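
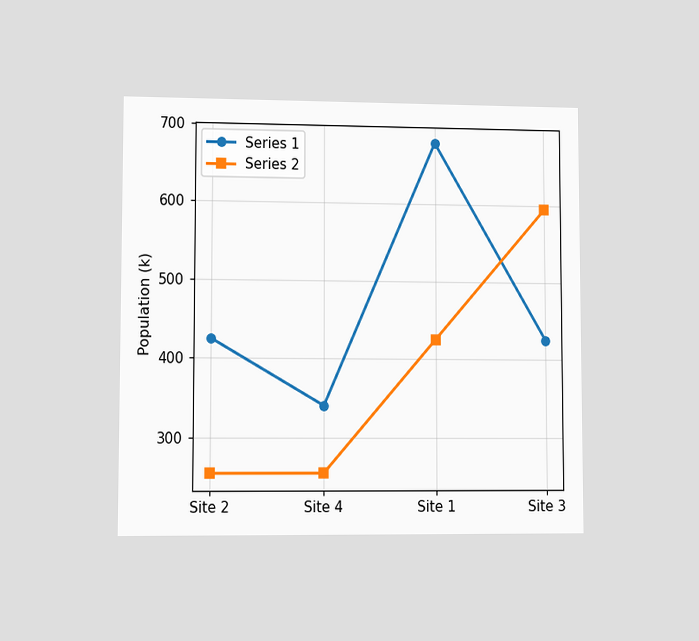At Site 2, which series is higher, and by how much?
The chart is viewed at a slight angle. At Site 2, Series 1 sits above the other line by 170k.

Series 1, by 170k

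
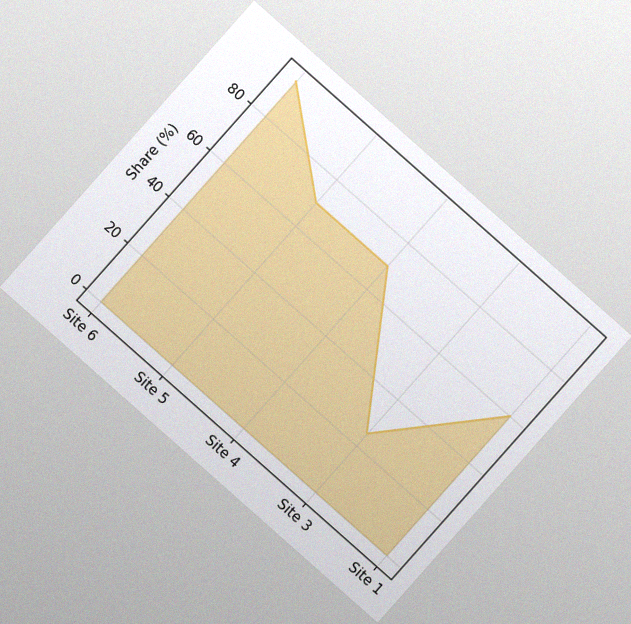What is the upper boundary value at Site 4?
The chart is tilted about 42° clockwise, with some photo noise. At Site 4 the upper boundary is at 70%.

70%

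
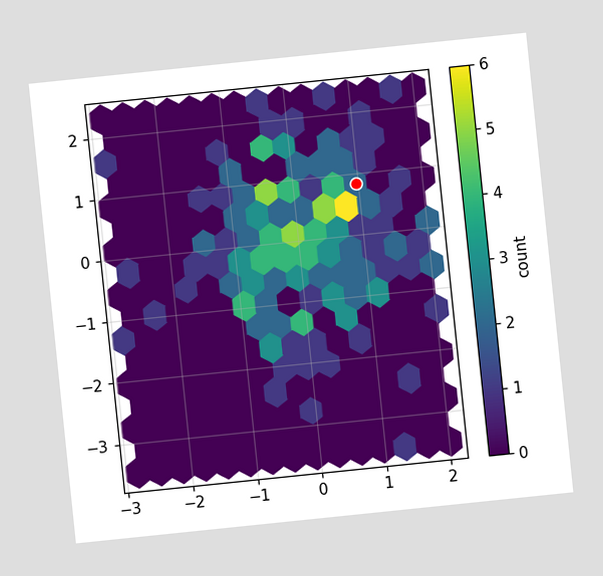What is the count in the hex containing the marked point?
The chart is tilted about 6° counter-clockwise. The marked hex reads 2 on the colorbar.

2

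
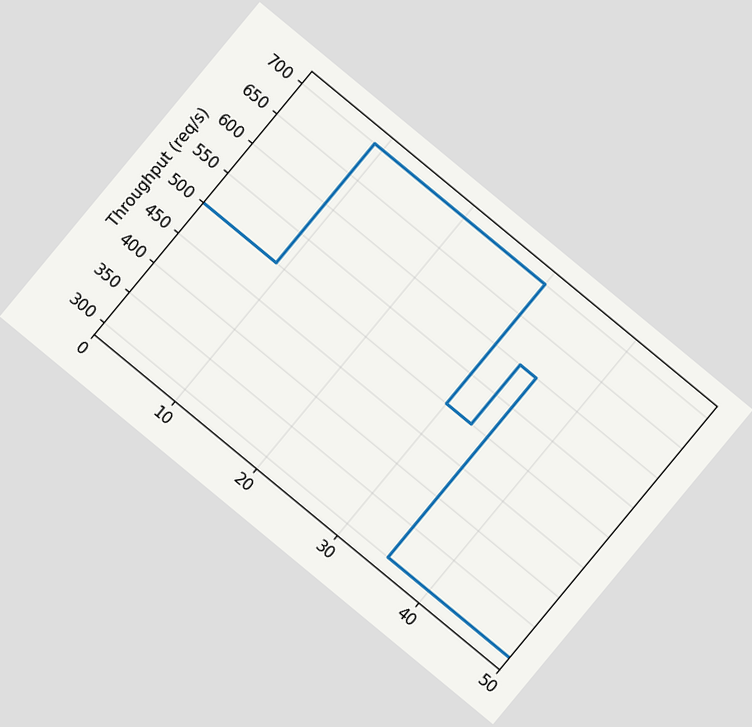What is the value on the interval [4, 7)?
500req/s

The chart is tilted about 40° clockwise. On [4, 7) the step sits at 500req/s.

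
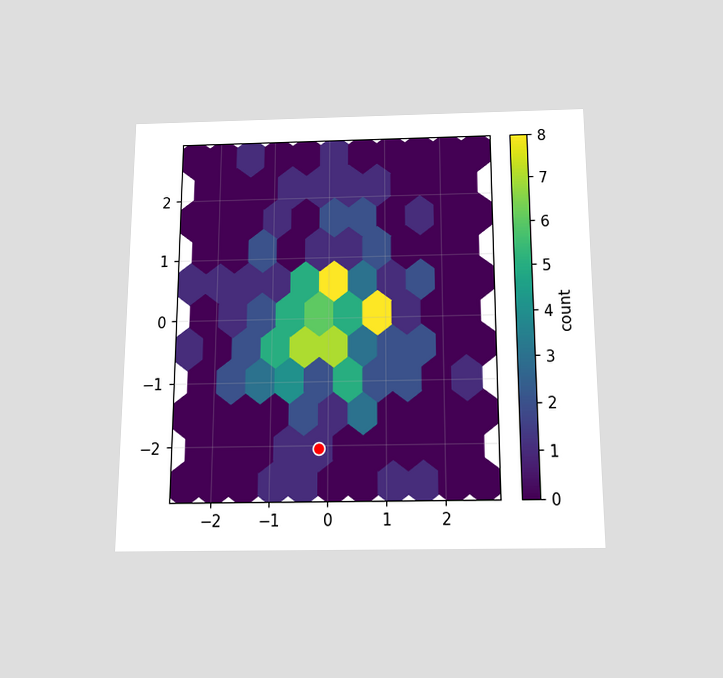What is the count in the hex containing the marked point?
The chart is viewed slightly from below. The marked hex reads 1 on the colorbar.

1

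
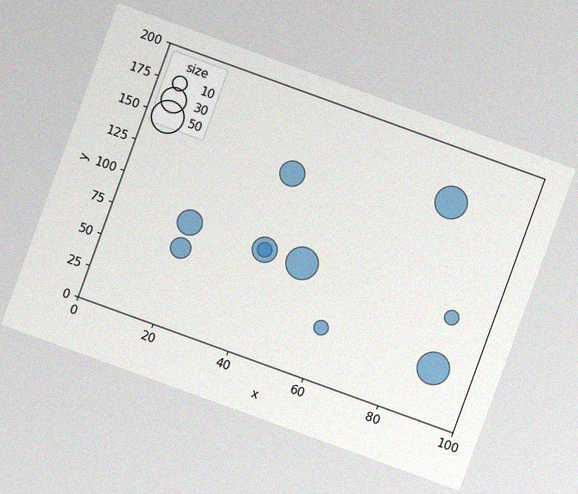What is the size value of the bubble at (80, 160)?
The chart is tilted about 20° clockwise, with some photo noise. Matching the bubble at (80, 160) against the size legend gives 50.

50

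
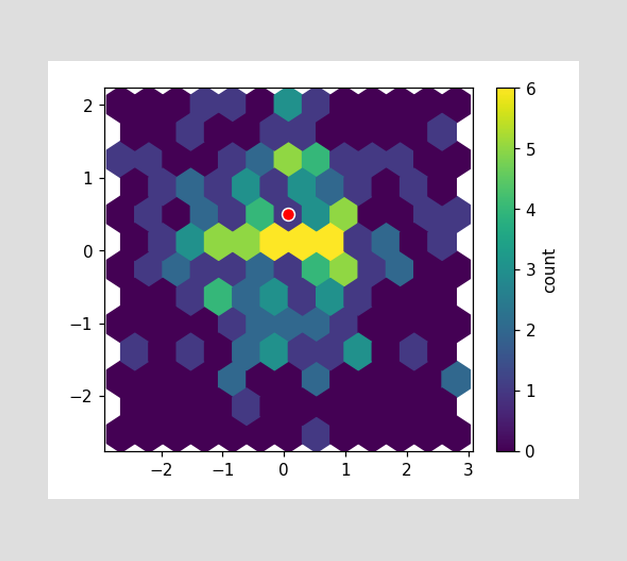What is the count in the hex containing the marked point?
1

The marked hex reads 1 on the colorbar.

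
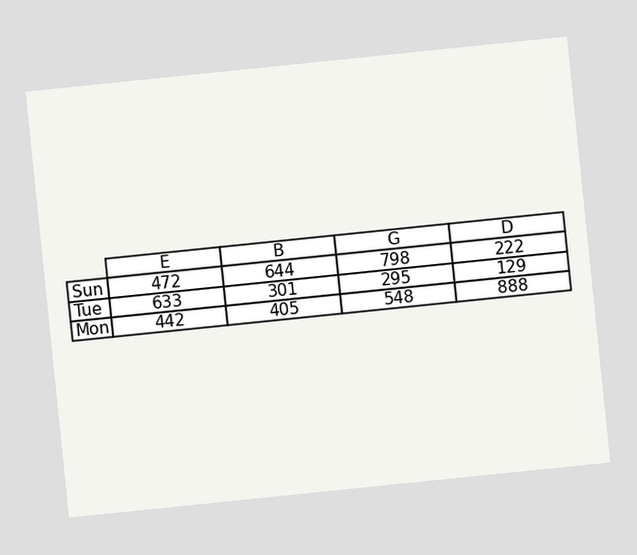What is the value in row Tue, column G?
295

The chart is tilted about 6° counter-clockwise. The (Tue, G) cell reads 295.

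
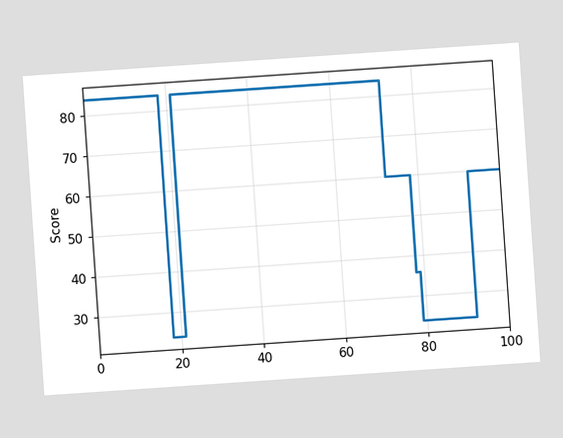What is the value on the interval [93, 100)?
60

The chart is tilted about 4° counter-clockwise. On [93, 100) the step sits at 60.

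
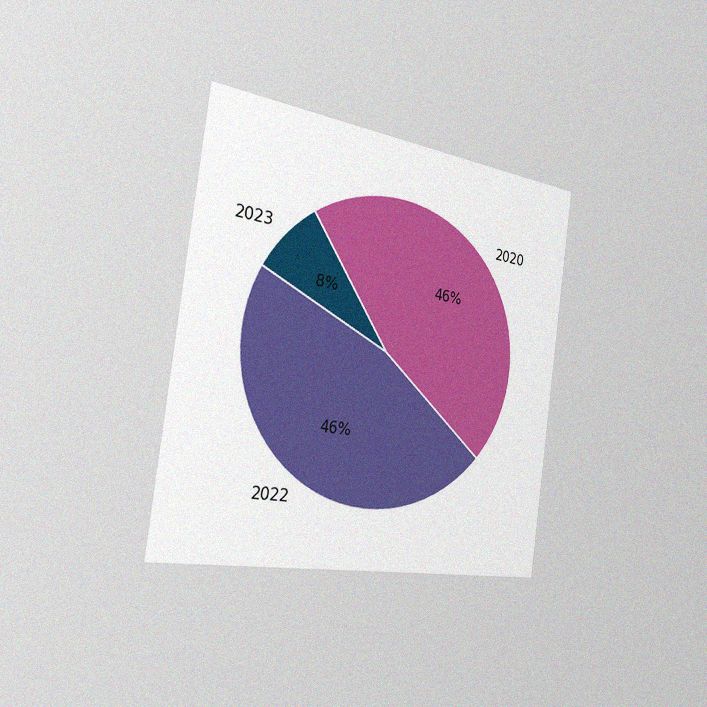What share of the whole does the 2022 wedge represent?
46%

The chart is tilted about 8° clockwise and viewed slightly from the left, with some photo noise. The 2022 slice takes up 46% of the pie.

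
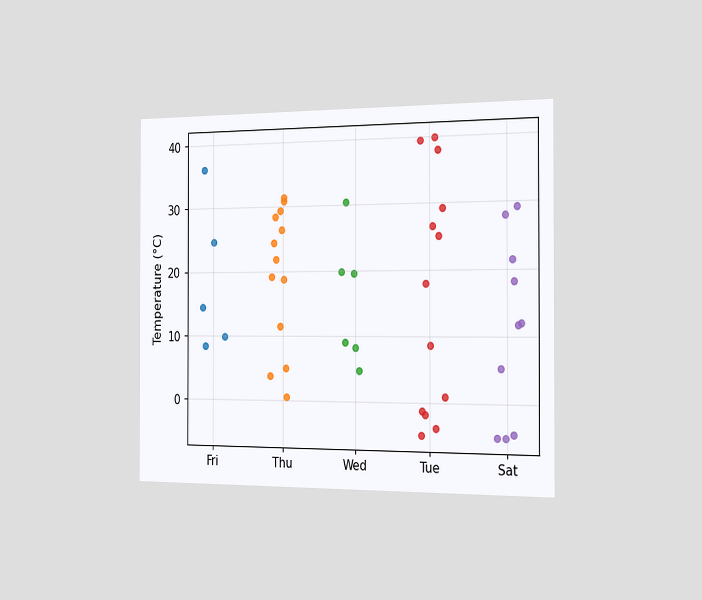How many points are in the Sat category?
The chart is viewed slightly from the right. Counting the markers in the Sat column gives 10.

10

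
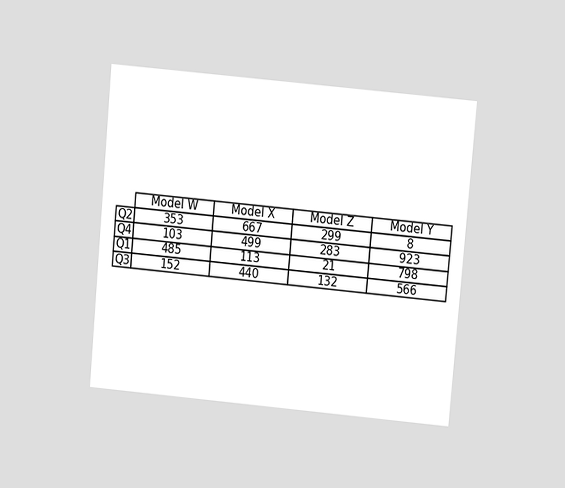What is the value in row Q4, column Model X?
The chart is tilted about 5° clockwise and viewed at a slight angle. The (Q4, Model X) cell reads 499.

499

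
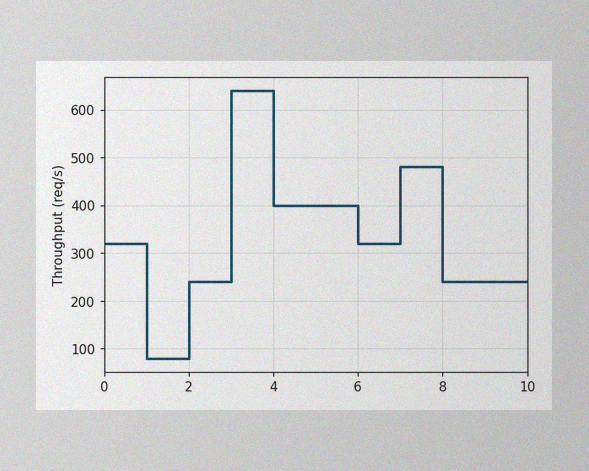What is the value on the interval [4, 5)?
The image has some photo noise and uneven lighting. On [4, 5) the step sits at 400req/s.

400req/s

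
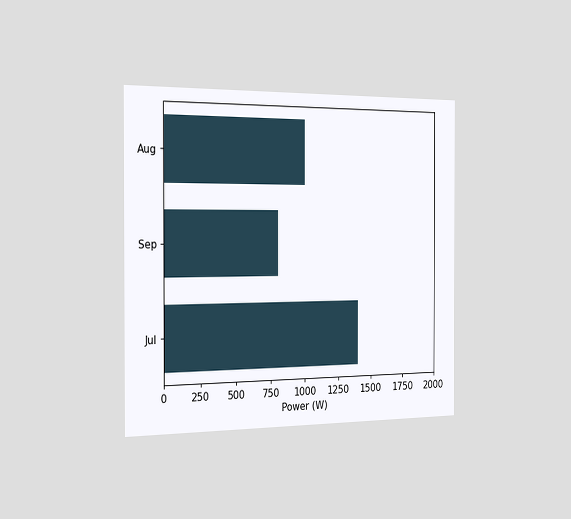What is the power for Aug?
1000W

The chart is viewed slightly from the left. Reading along the chart's x-axis, the Aug bar reaches 1000W.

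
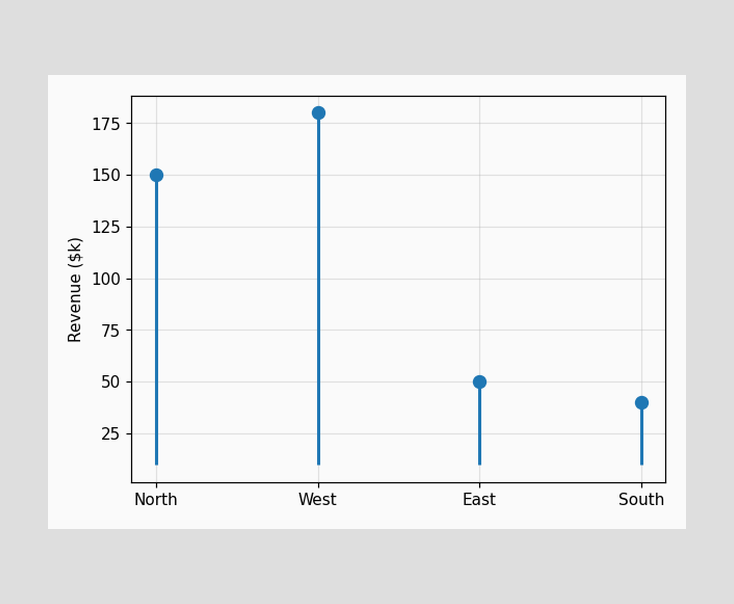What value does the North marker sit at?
$150k

The North marker sits at $150k.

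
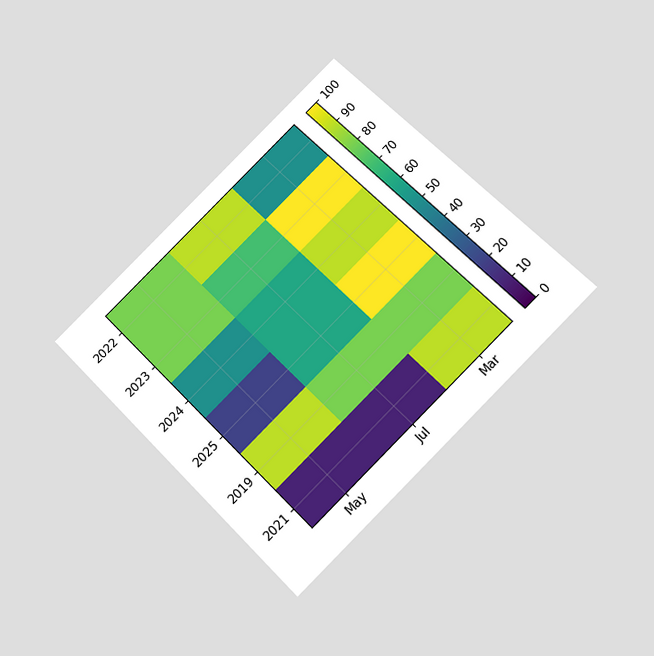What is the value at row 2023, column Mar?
The chart is tilted about 45° counter-clockwise and viewed at a slight angle. Matching cell (2023, Mar) against the colorbar gives 100.

100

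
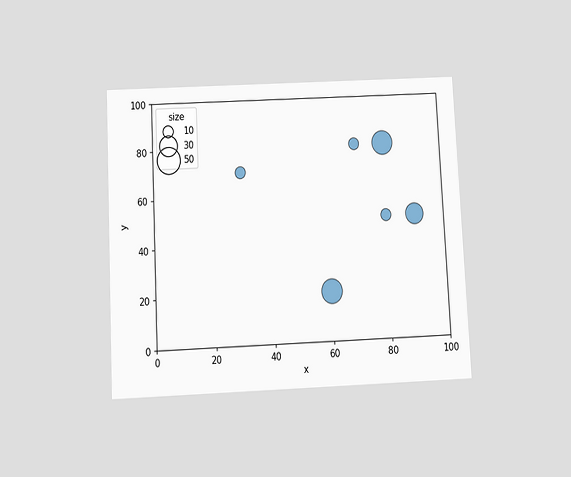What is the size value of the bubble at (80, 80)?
The chart is tilted about 3° counter-clockwise and viewed slightly from below. Matching the bubble at (80, 80) against the size legend gives 40.

40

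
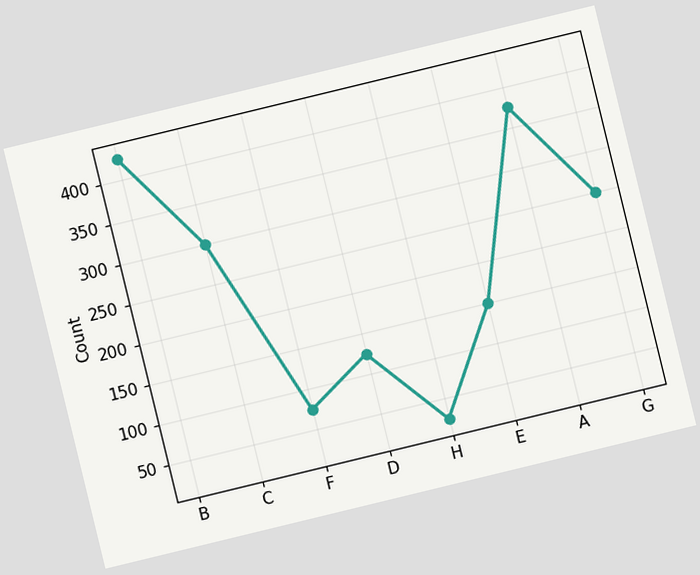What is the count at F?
75

The chart is tilted about 14° counter-clockwise. At F, the line is at 75.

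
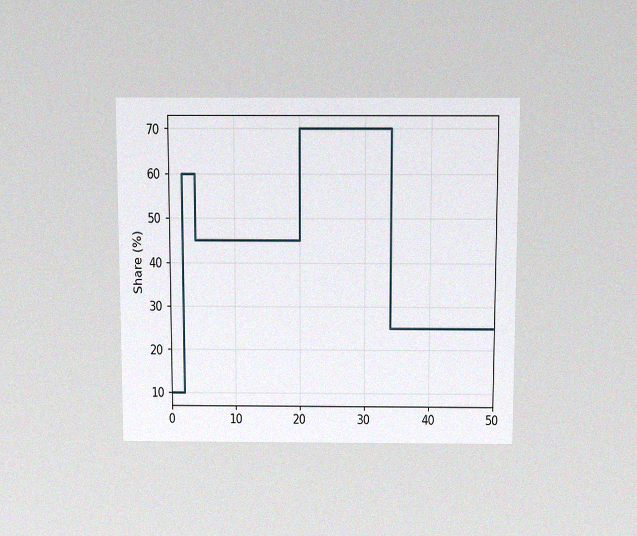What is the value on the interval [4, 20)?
The chart is viewed slightly from above, with some photo noise. On [4, 20) the step sits at 45%.

45%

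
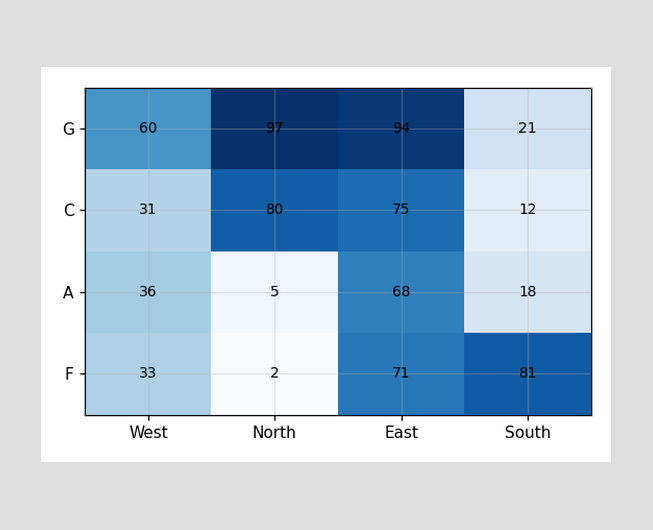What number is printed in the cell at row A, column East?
The (A, East) cell reads 68.

68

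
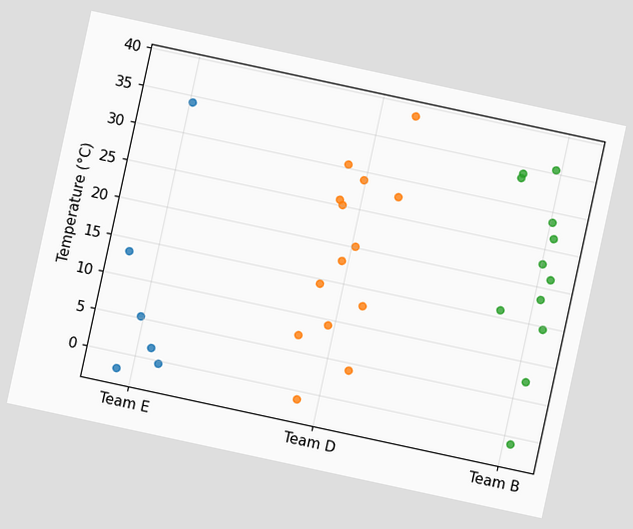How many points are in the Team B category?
The chart is tilted about 12° clockwise. Counting the markers in the Team B column gives 12.

12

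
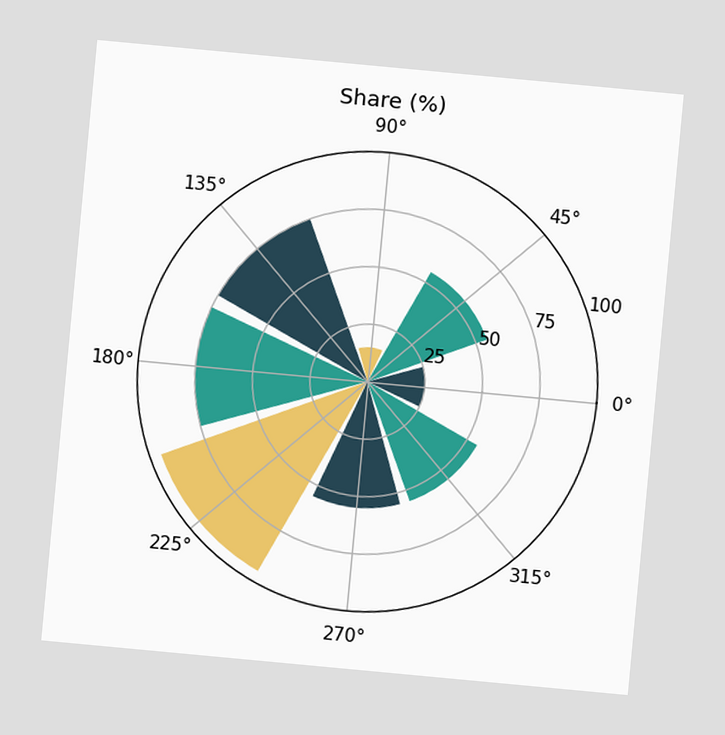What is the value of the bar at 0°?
The chart is tilted about 5° clockwise. The bar at 0° reaches 25% on the radial axis.

25%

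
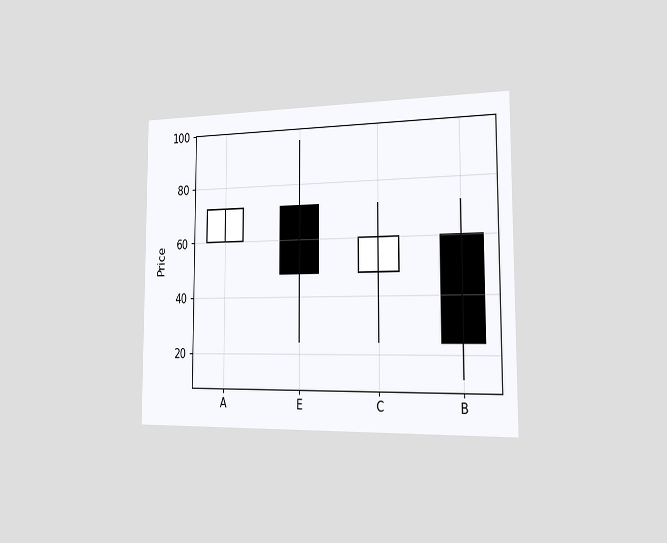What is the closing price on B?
24

The chart is viewed slightly from the right. The B candle closes at 24.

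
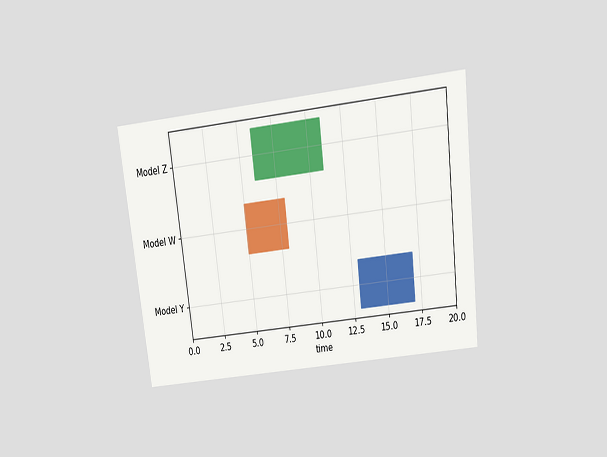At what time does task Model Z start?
6

The chart is tilted about 7° counter-clockwise and viewed slightly from above. The Model Z bar begins at t=6.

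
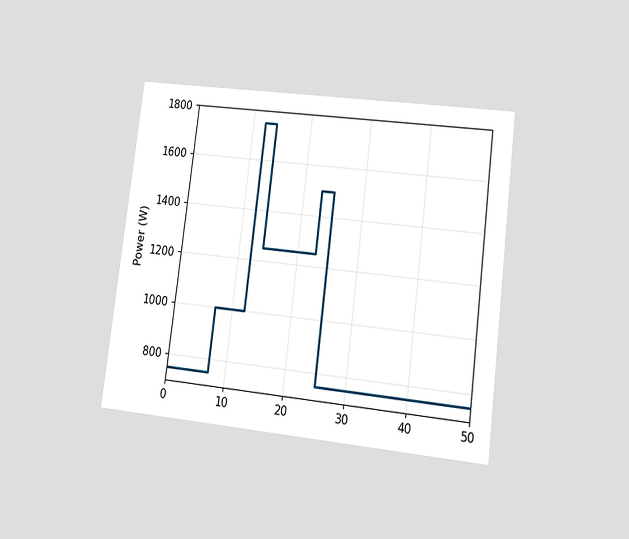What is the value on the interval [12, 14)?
1750W

The chart is tilted about 7° clockwise and viewed at a slight angle. On [12, 14) the step sits at 1750W.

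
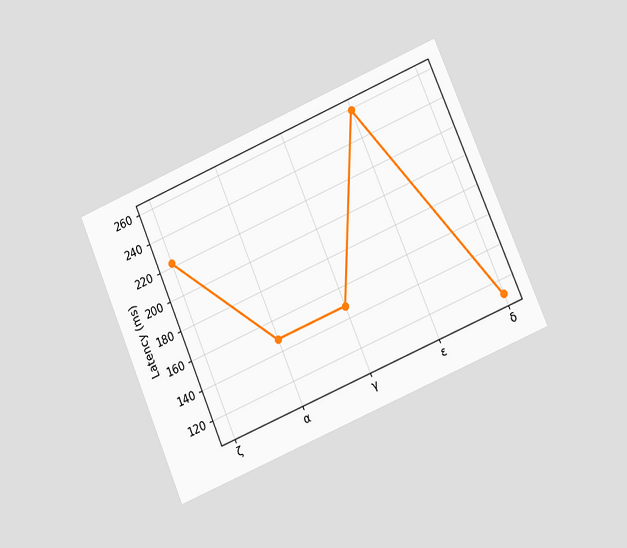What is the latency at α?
The chart is tilted about 23° counter-clockwise and viewed at a slight angle. At α, the line is at 148ms.

148ms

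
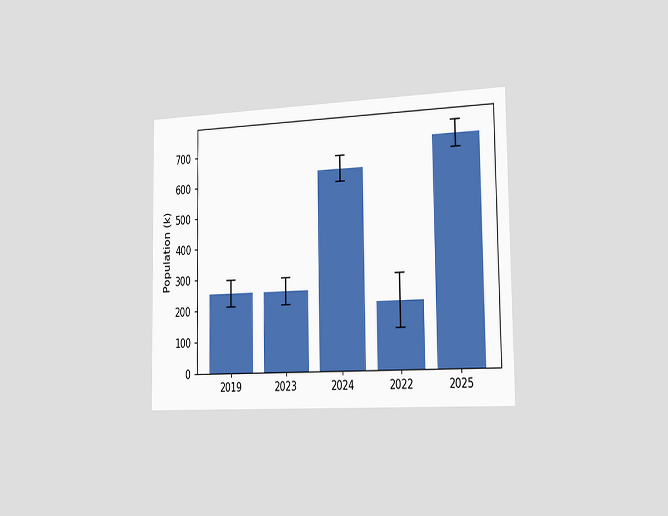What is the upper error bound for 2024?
672k

The chart is viewed slightly from the right. The 2024 bar's upper whisker reaches 672k.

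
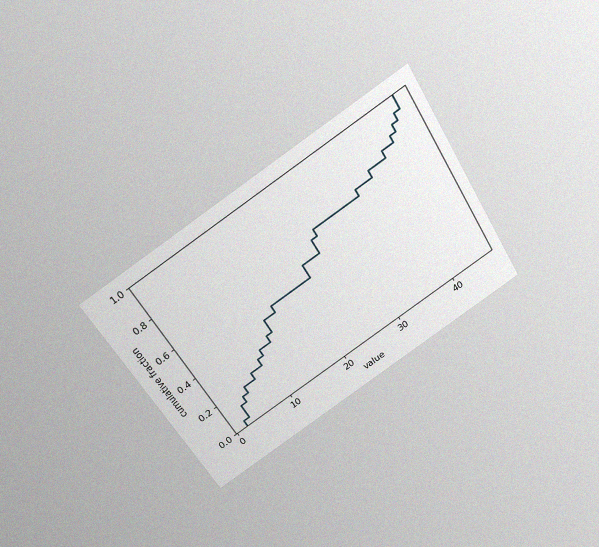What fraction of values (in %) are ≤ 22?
56%

The chart is tilted about 31° counter-clockwise and viewed slightly from above, with some photo noise. At x=22 the ECDF step is at 56%.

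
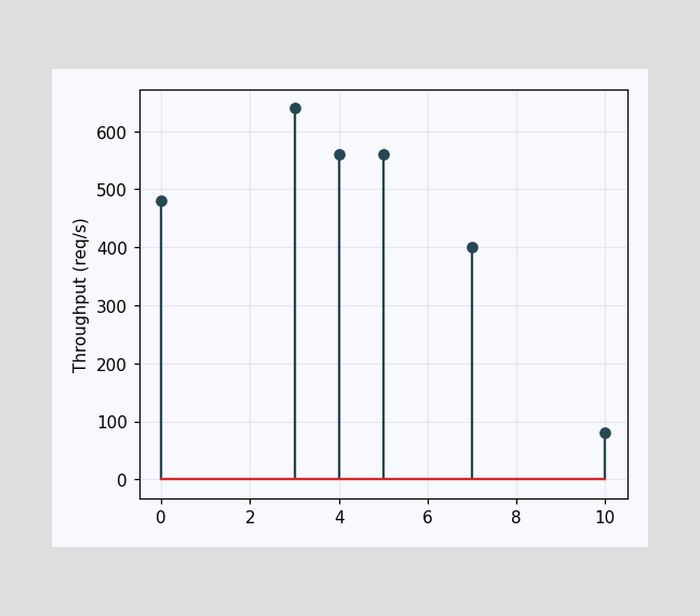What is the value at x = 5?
560req/s

The stem at x=5 reaches 560req/s.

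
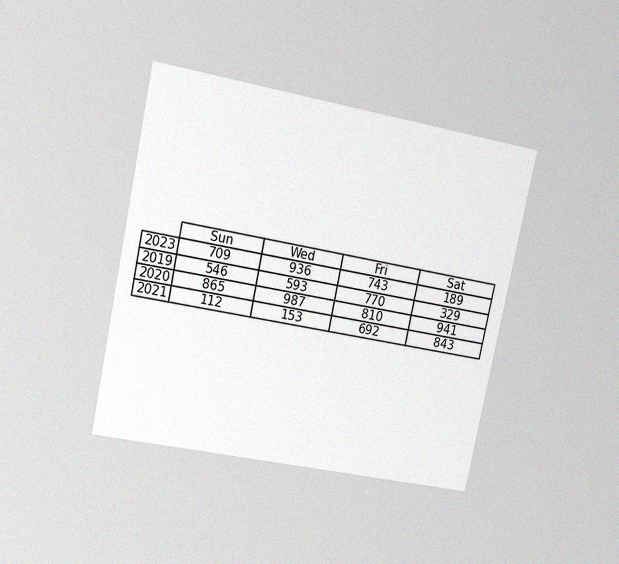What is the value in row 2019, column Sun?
The chart is tilted about 12° clockwise and viewed at a slight angle, with some photo noise. The (2019, Sun) cell reads 546.

546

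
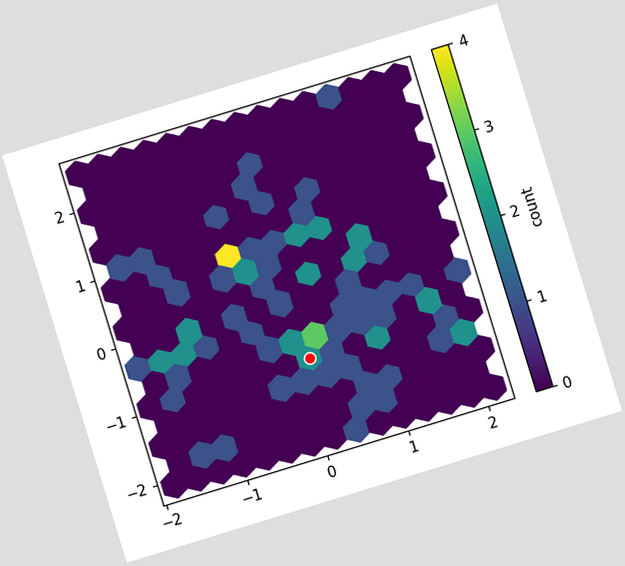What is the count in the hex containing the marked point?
The chart is tilted about 17° counter-clockwise. The marked hex reads 2 on the colorbar.

2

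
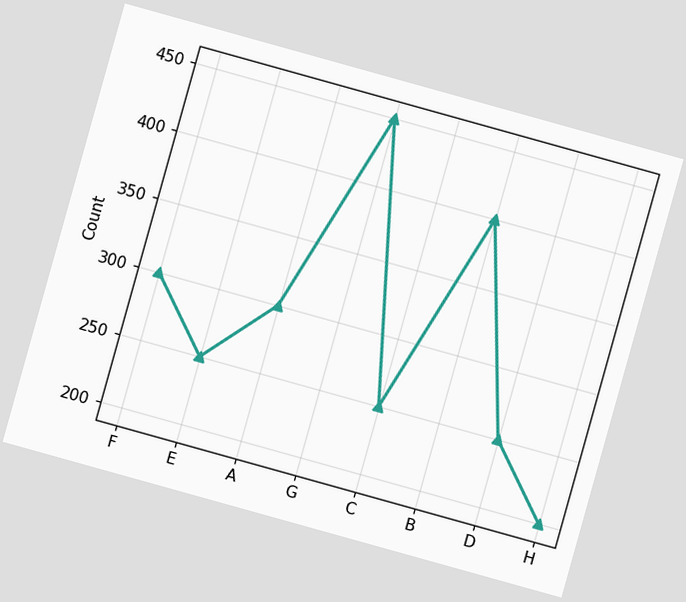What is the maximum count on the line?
The chart is tilted about 16° clockwise. The highest point is at G, and reading across to the y-axis gives 450.

450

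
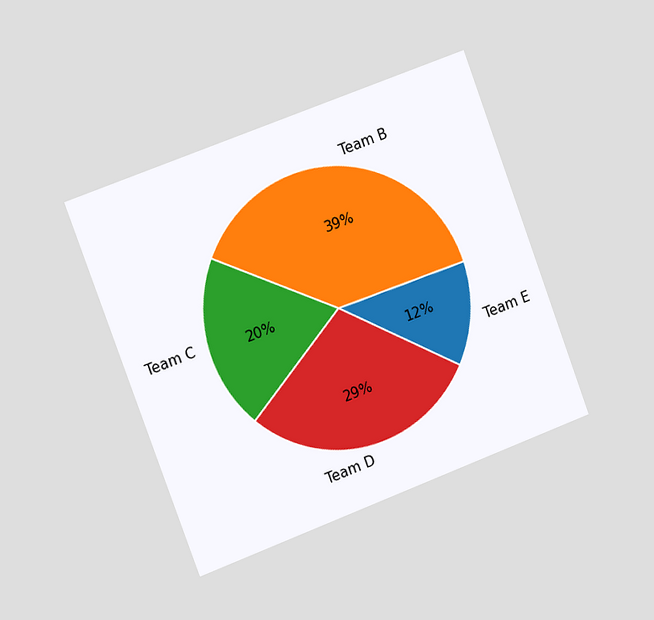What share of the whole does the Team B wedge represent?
The chart is tilted about 21° counter-clockwise and viewed slightly from the left. The Team B slice takes up 39% of the pie.

39%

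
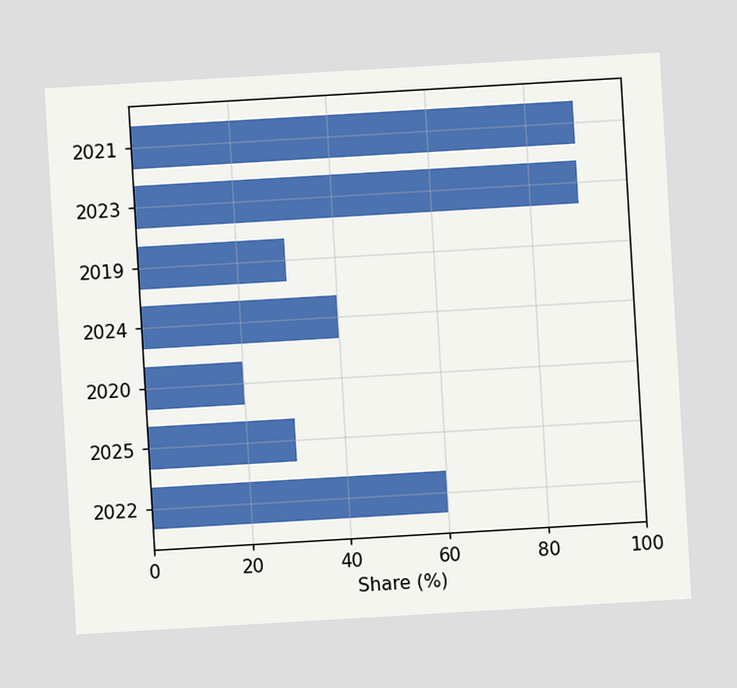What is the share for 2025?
30%

The chart is tilted about 3° counter-clockwise. Reading along the chart's x-axis, the 2025 bar reaches 30%.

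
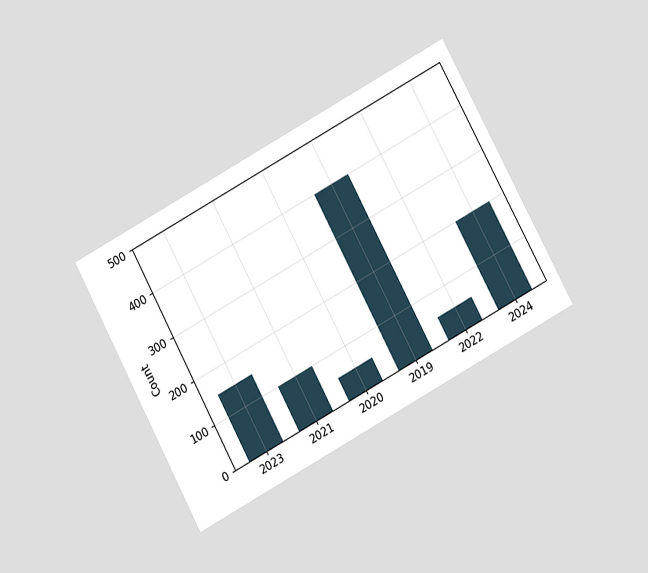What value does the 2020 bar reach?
The chart is tilted about 28° counter-clockwise and viewed at a slight angle. Reading along the chart's y-axis, the 2020 bar reaches 50.

50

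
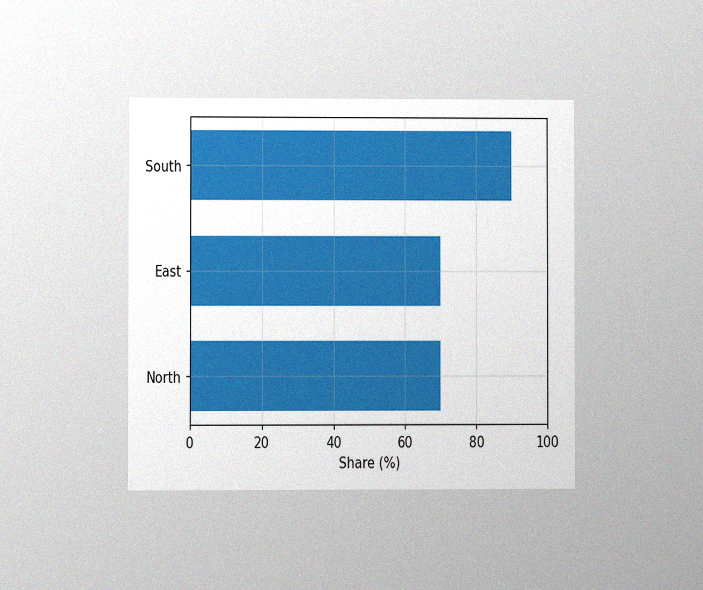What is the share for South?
90%

The chart is viewed at a slight angle, with some photo noise. Reading along the chart's x-axis, the South bar reaches 90%.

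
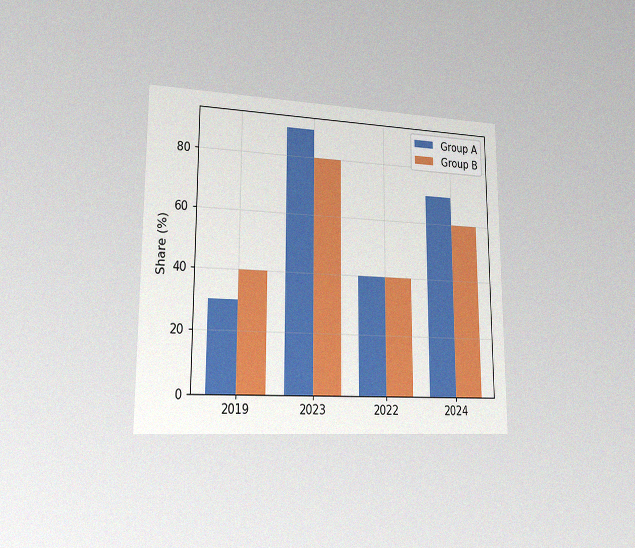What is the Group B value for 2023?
80%

The chart is viewed slightly from the left, with some photo noise. The Group B bar at 2023 reaches 80% on the y-axis.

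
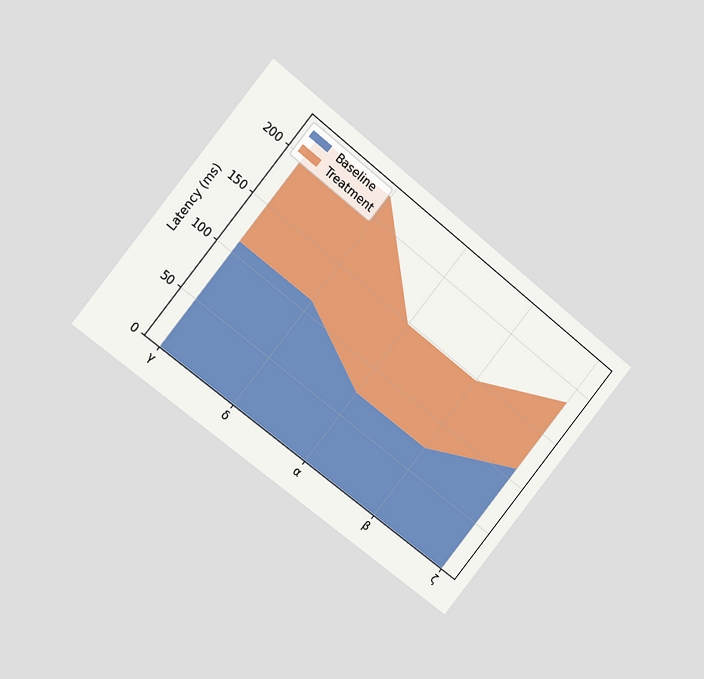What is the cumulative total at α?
The chart is tilted about 39° clockwise and viewed slightly from the left. The stacked total at α reaches 148ms.

148ms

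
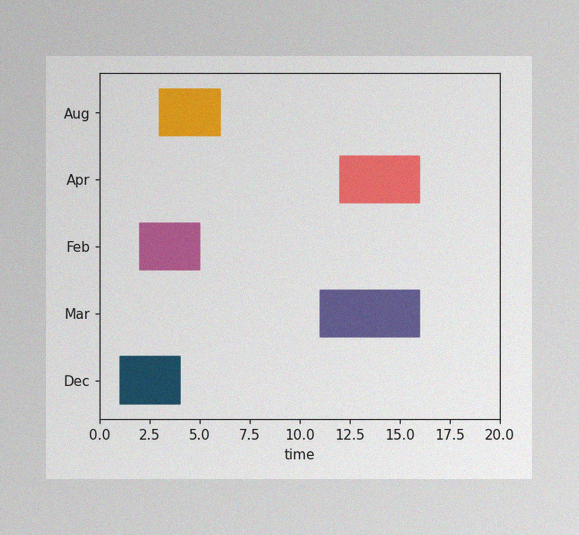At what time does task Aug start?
The image has some photo noise and uneven lighting. The Aug bar begins at t=3.

3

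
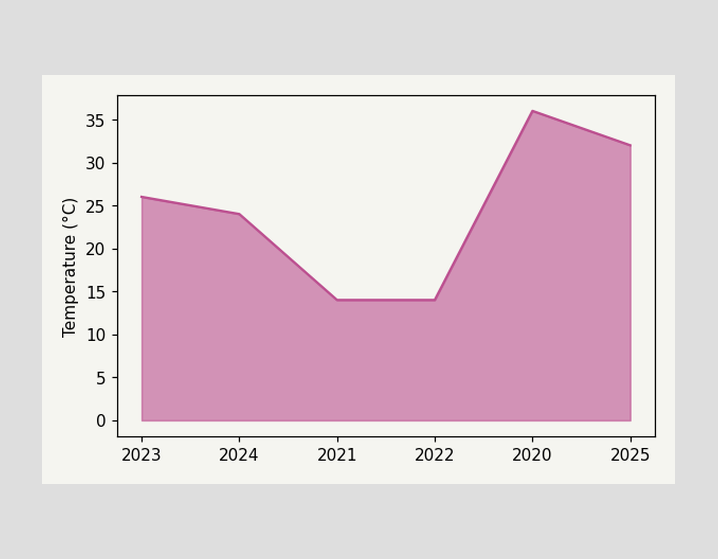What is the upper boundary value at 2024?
24°C

At 2024 the upper boundary is at 24°C.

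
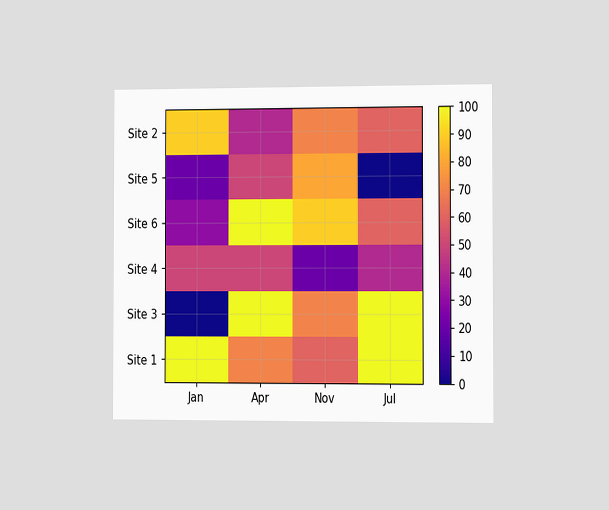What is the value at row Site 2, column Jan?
90

The chart is viewed slightly from the right. Matching cell (Site 2, Jan) against the colorbar gives 90.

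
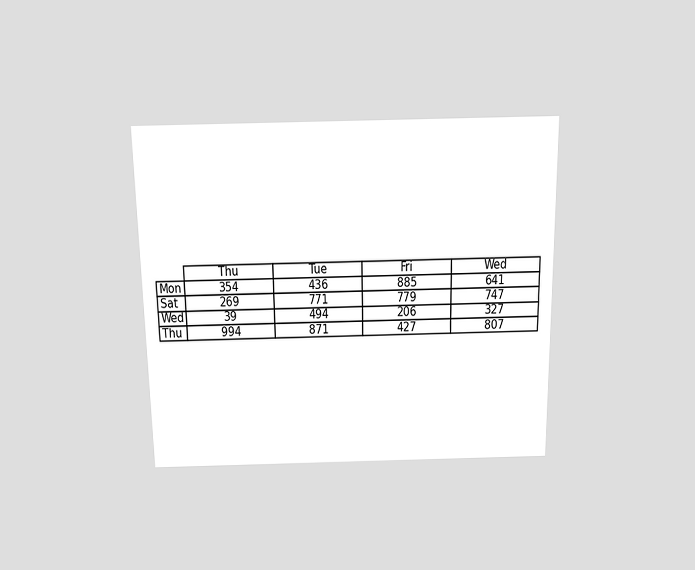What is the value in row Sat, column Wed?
The chart is viewed slightly from above. The (Sat, Wed) cell reads 747.

747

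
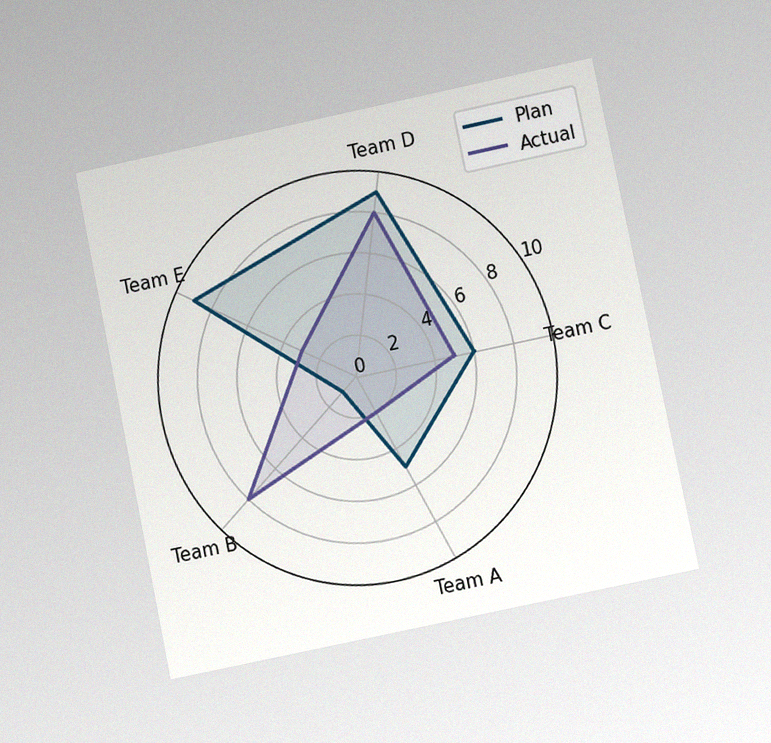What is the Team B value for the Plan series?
The chart is tilted about 12° counter-clockwise and viewed at a slight angle, with some photo noise. On the Team B axis, Plan reaches 1.

1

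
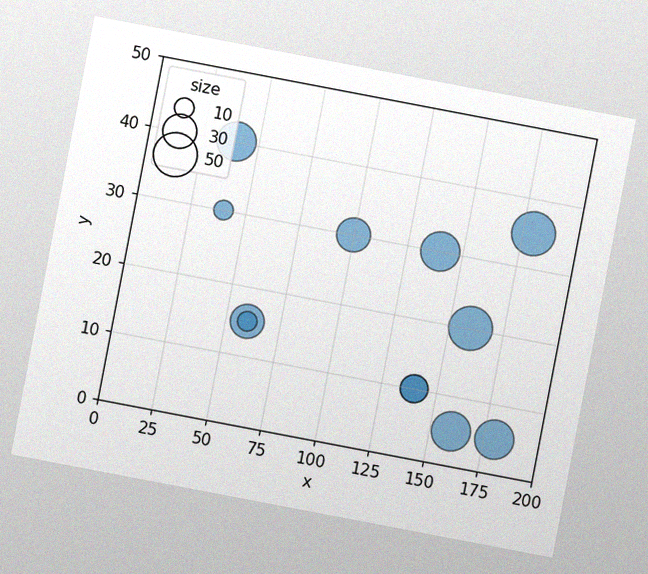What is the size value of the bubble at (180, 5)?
The chart is tilted about 11° clockwise, with some photo noise. Matching the bubble at (180, 5) against the size legend gives 40.

40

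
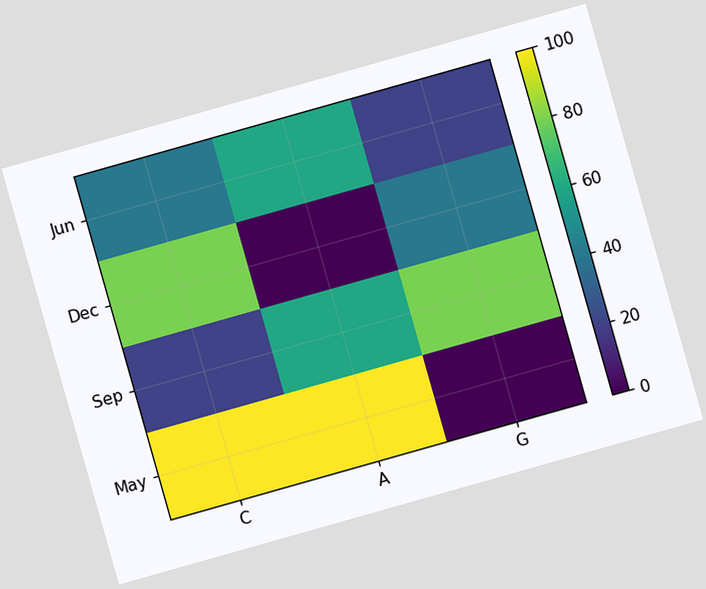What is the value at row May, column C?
The chart is tilted about 16° counter-clockwise. Matching cell (May, C) against the colorbar gives 100.

100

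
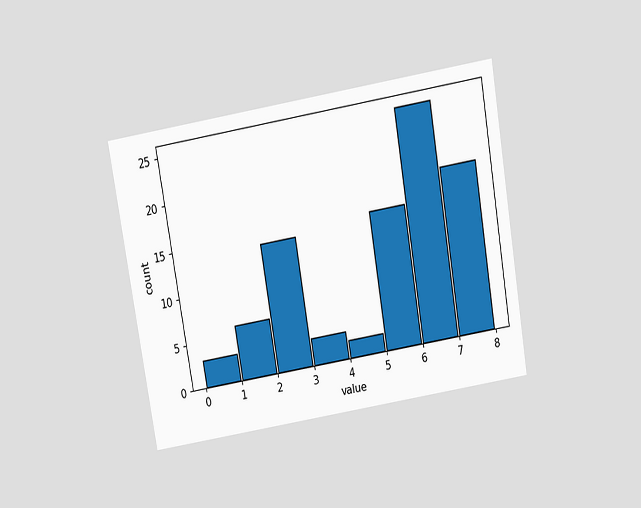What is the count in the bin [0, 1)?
The chart is tilted about 10° counter-clockwise and viewed slightly from above. The [0, 1) bin has height 3.

3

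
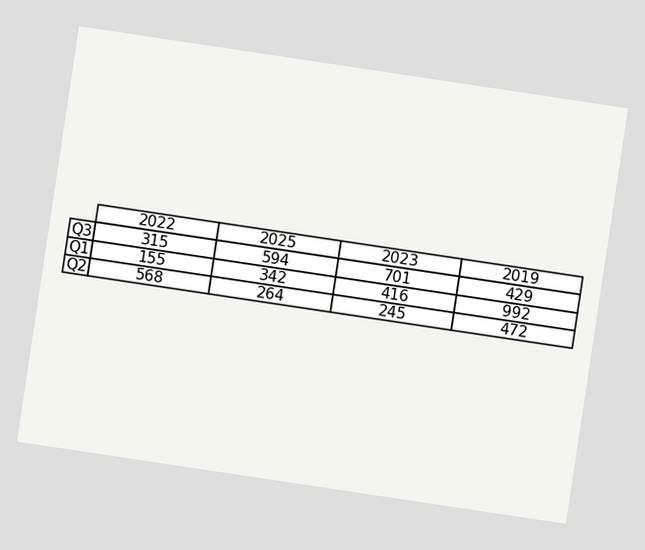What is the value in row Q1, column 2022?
The chart is tilted about 9° clockwise. The (Q1, 2022) cell reads 155.

155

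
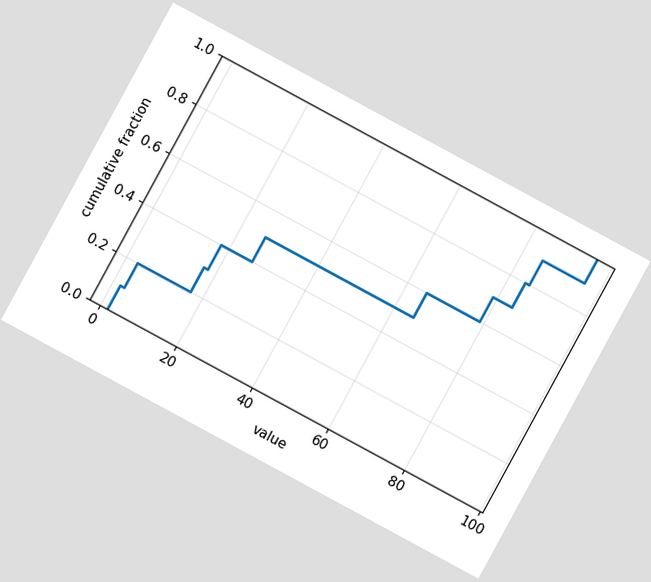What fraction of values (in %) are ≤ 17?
The chart is tilted about 28° clockwise. At x=17 the ECDF step is at 30%.

30%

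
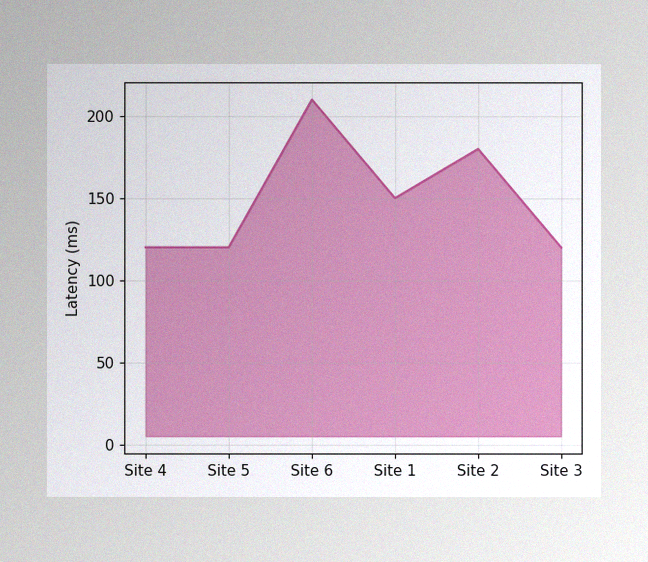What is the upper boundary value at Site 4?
The image has some photo noise and uneven lighting. At Site 4 the upper boundary is at 120ms.

120ms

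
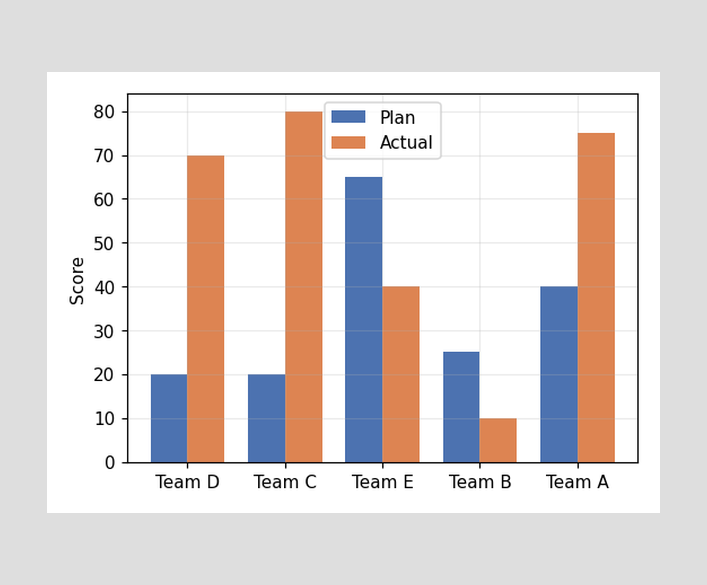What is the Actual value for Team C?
The Actual bar at Team C reaches 80 on the y-axis.

80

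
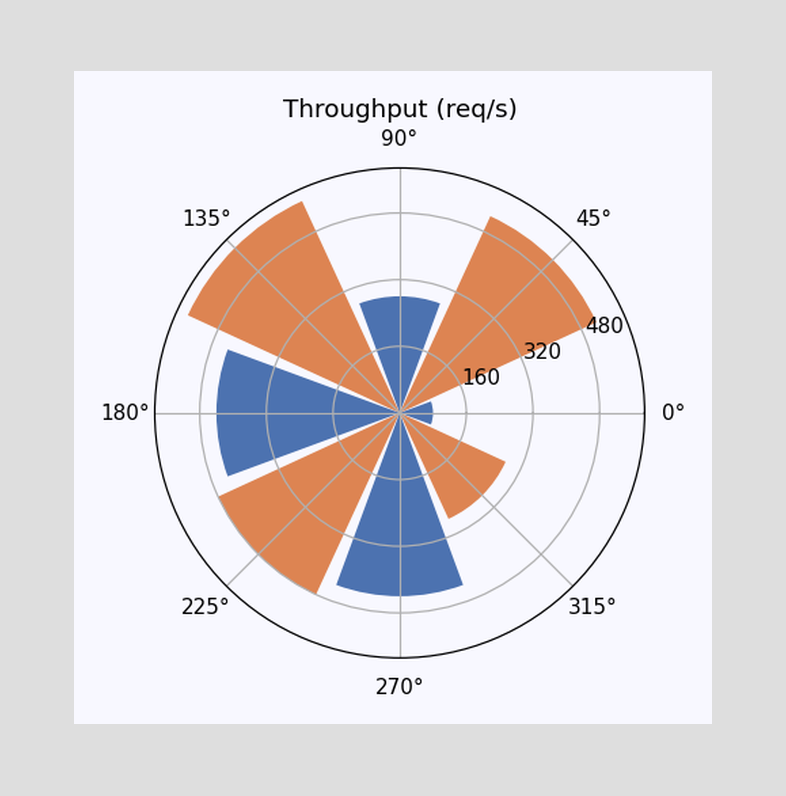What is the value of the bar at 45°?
520req/s

The bar at 45° reaches 520req/s on the radial axis.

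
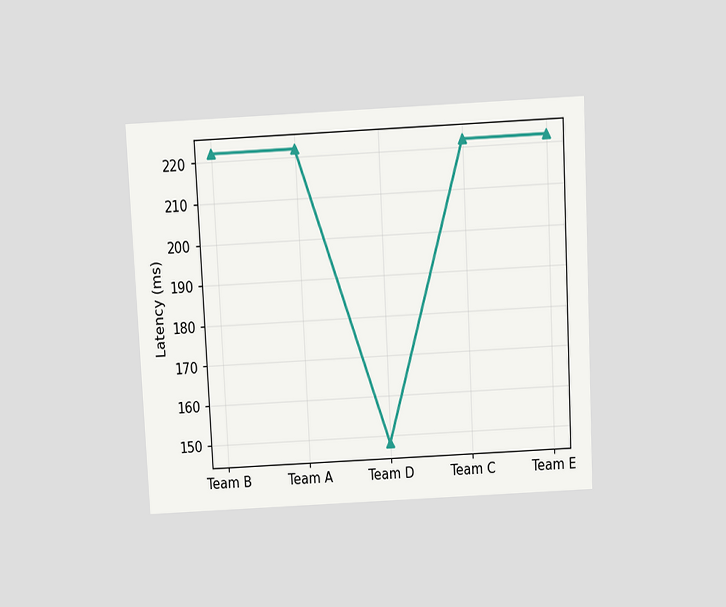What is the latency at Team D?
The chart is tilted about 3° counter-clockwise and viewed slightly from above. At Team D, the line is at 148ms.

148ms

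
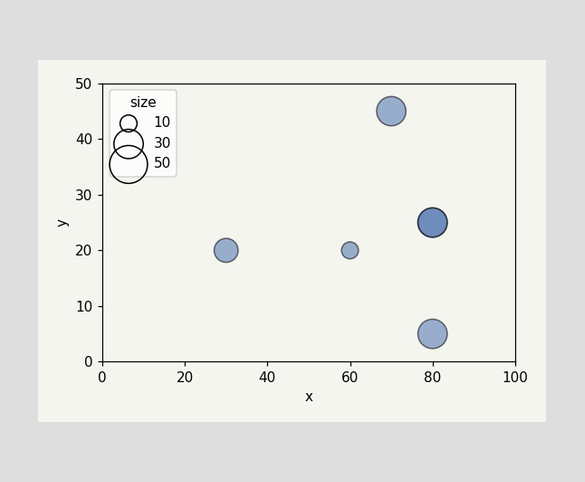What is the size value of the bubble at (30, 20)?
20

Matching the bubble at (30, 20) against the size legend gives 20.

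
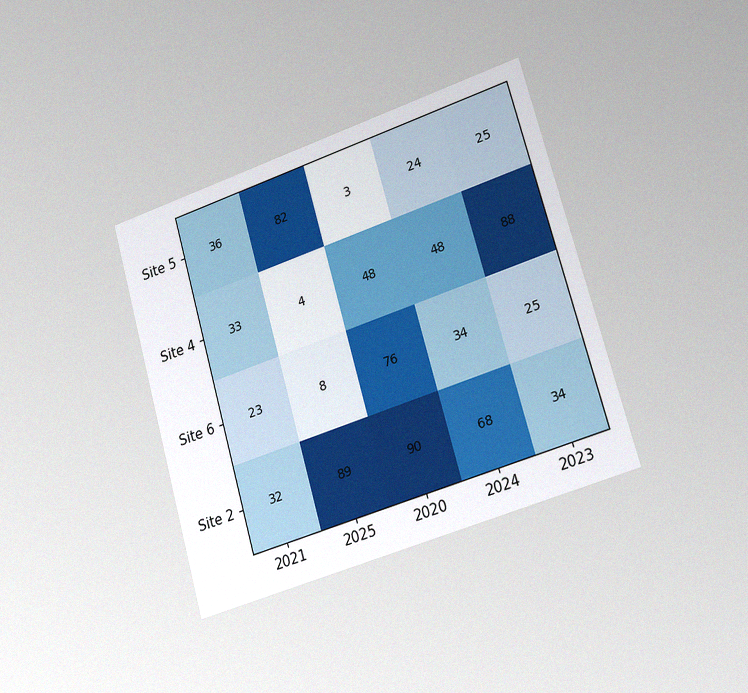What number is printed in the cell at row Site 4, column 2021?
33

The chart is tilted about 16° counter-clockwise and viewed slightly from the right, with some photo noise. The (Site 4, 2021) cell reads 33.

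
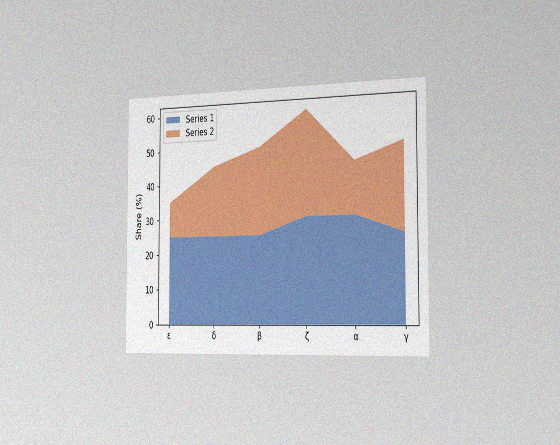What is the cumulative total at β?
The chart is viewed slightly from the right, with some photo noise. The stacked total at β reaches 50%.

50%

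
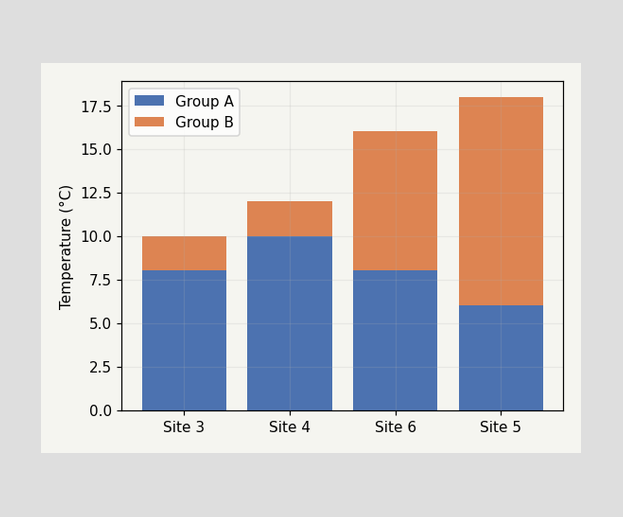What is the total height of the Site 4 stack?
The Site 4 stack's top reaches 12°C on the y-axis.

12°C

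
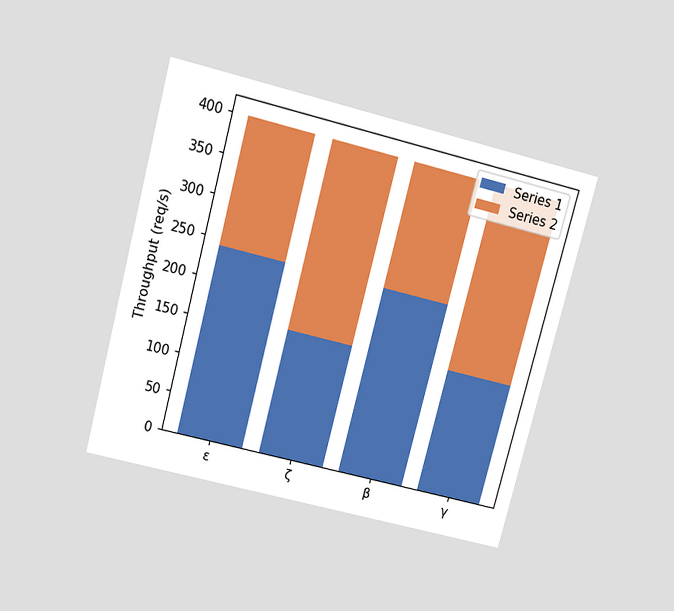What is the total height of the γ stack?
400req/s

The chart is tilted about 15° clockwise and viewed slightly from above. The γ stack's top reaches 400req/s on the y-axis.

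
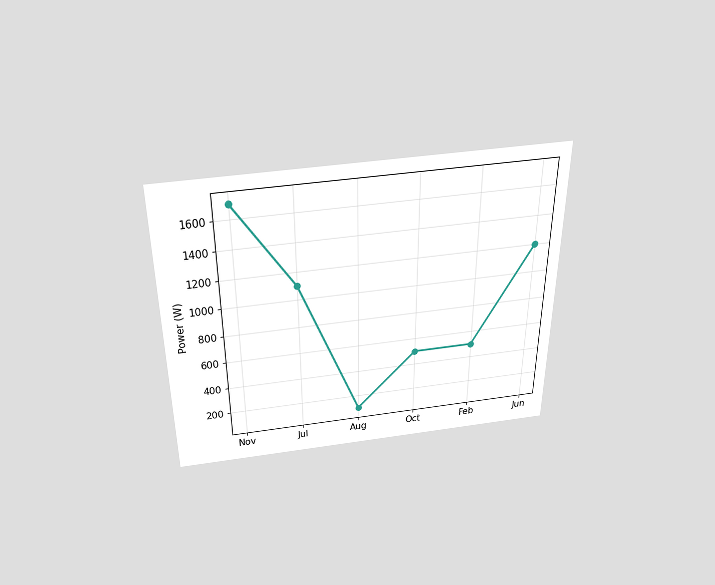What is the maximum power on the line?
The chart is viewed slightly from above. The highest point is at Nov, and reading across to the y-axis gives 1700W.

1700W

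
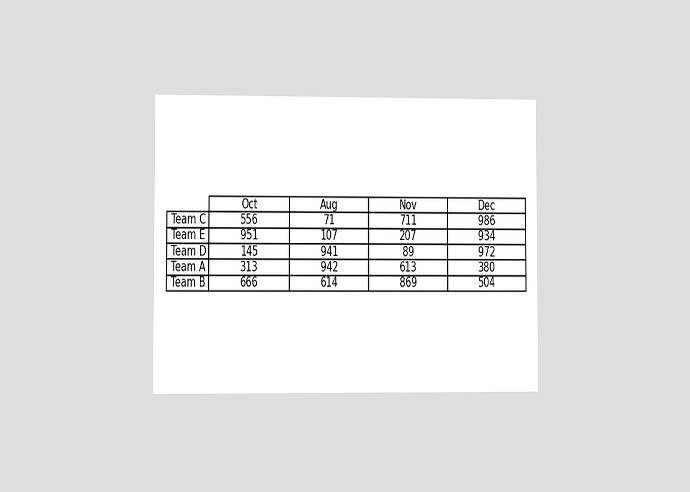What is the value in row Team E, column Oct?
The chart is viewed at a slight angle. The (Team E, Oct) cell reads 951.

951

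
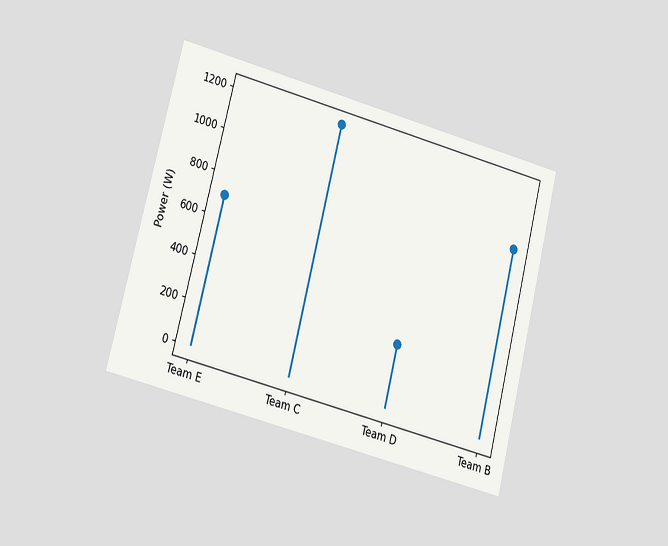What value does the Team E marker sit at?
The chart is tilted about 14° clockwise and viewed at a slight angle. The Team E marker sits at 700W.

700W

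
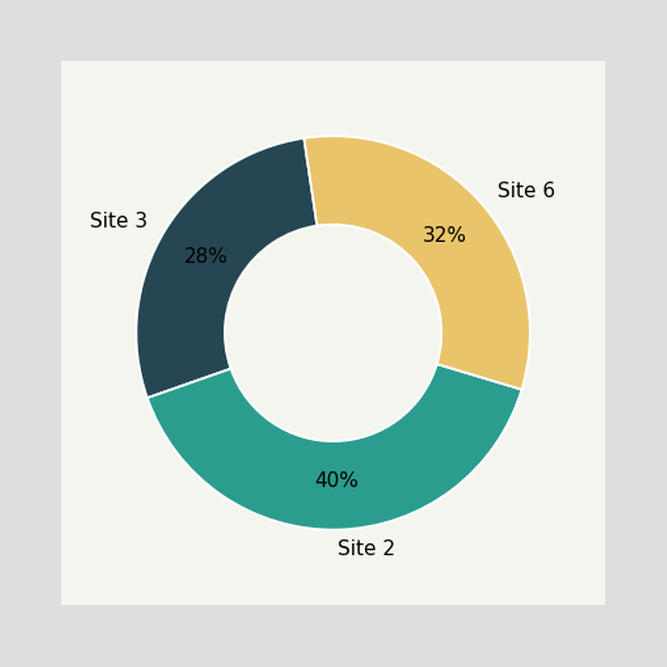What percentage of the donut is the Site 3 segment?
28%

The Site 3 segment takes up 28% of the ring.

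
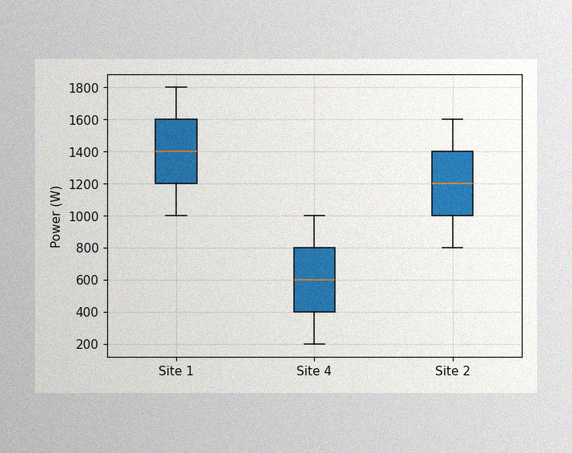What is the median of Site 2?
1200W

The image has some photo noise and uneven lighting. The median line in the Site 2 box sits at 1200W.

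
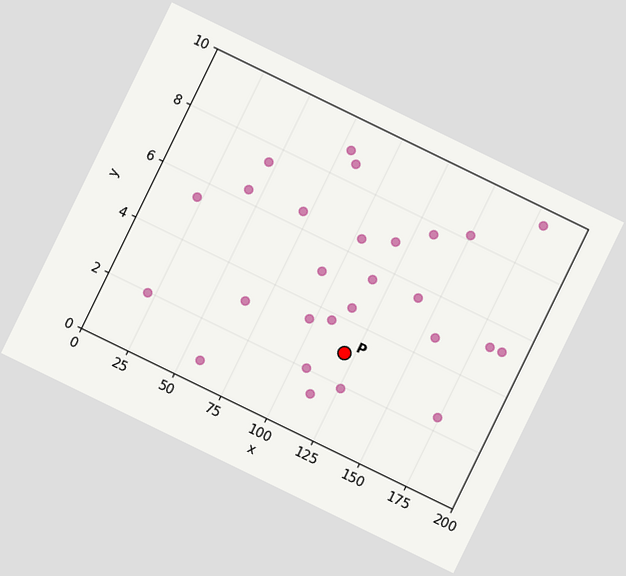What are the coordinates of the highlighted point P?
The chart is tilted about 26° clockwise. Following the gridlines from P to each axis, P sits at (120, 3).

(120, 3)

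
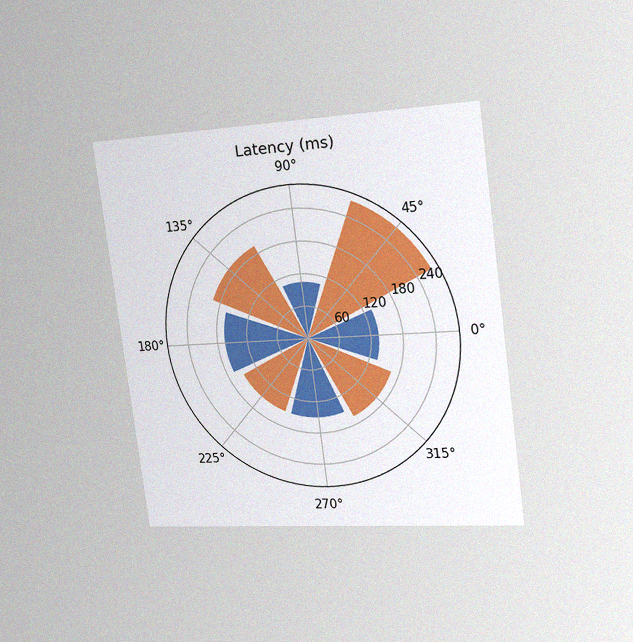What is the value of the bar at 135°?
The chart is tilted about 8° counter-clockwise and viewed slightly from the right, with some photo noise. The bar at 135° reaches 195ms on the radial axis.

195ms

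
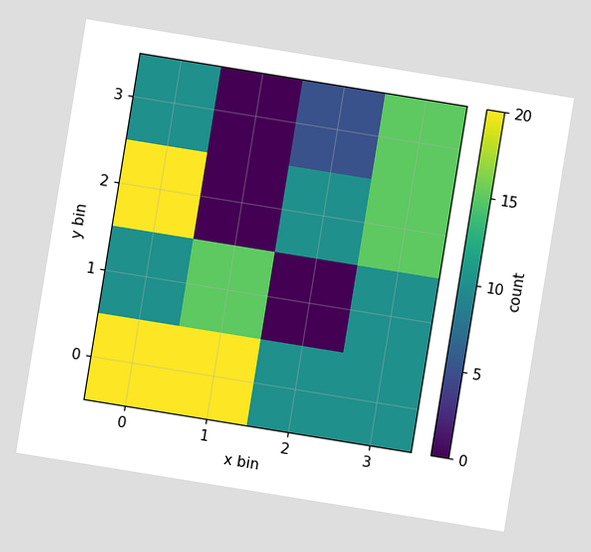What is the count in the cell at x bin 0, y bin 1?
10

The chart is tilted about 9° clockwise. Matching the cell (0, 1) against the colorbar gives 10.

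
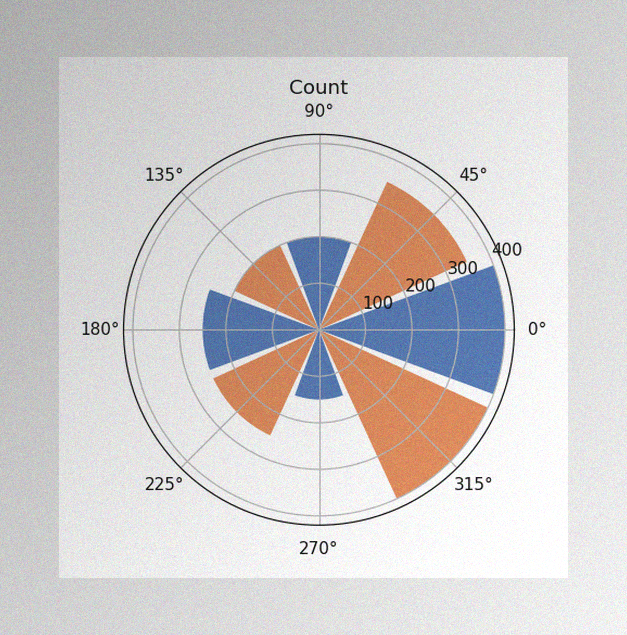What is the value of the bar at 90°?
The image has some photo noise and uneven lighting. The bar at 90° reaches 200 on the radial axis.

200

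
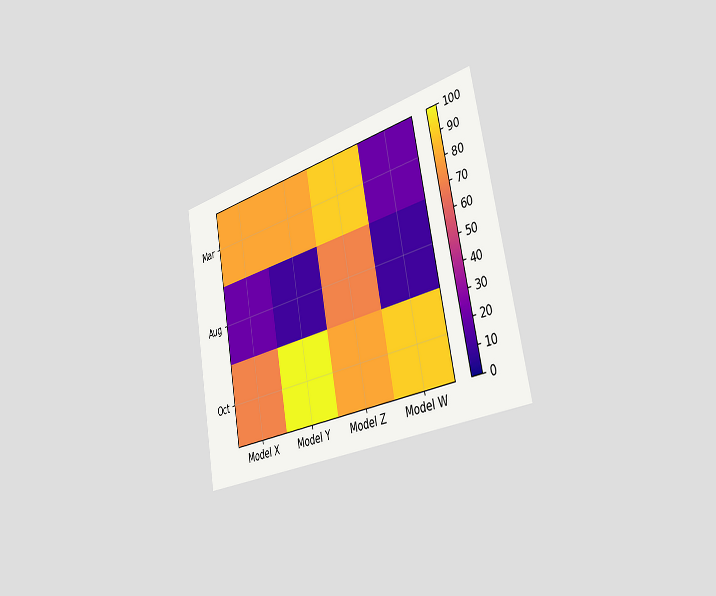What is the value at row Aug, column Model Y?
The chart is tilted about 11° counter-clockwise and viewed slightly from the right. Matching cell (Aug, Model Y) against the colorbar gives 10.

10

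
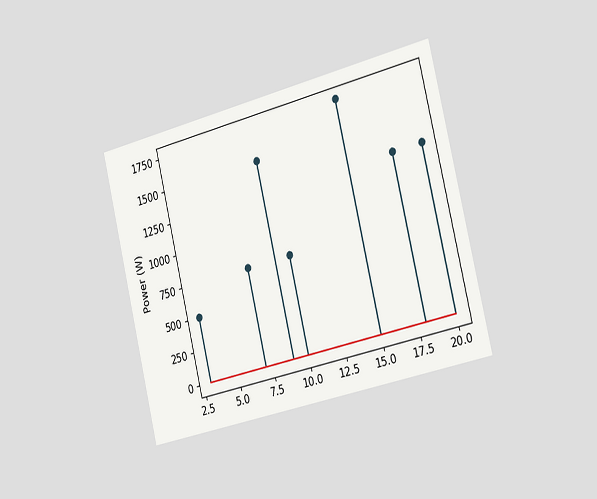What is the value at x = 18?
1250W

The chart is tilted about 14° counter-clockwise and viewed slightly from the right. The stem at x=18 reaches 1250W.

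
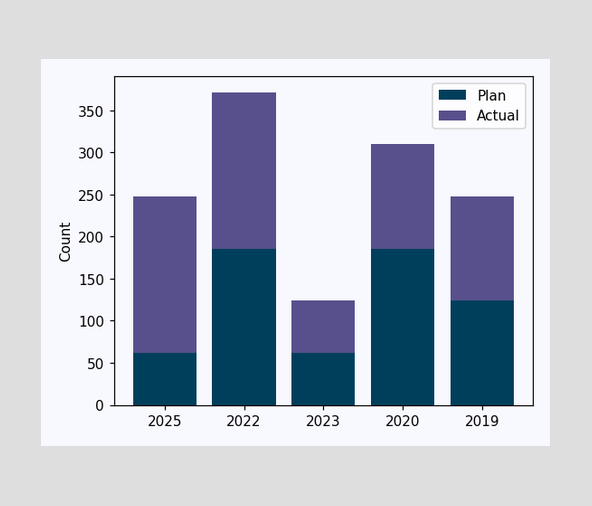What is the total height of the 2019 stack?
The 2019 stack's top reaches 248 on the y-axis.

248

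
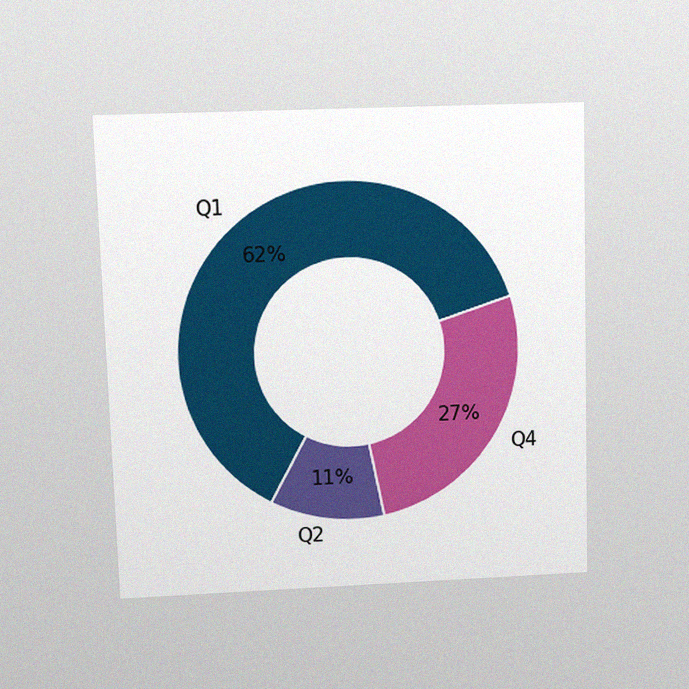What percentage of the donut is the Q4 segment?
27%

The chart is viewed at a slight angle, with some photo noise. The Q4 segment takes up 27% of the ring.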